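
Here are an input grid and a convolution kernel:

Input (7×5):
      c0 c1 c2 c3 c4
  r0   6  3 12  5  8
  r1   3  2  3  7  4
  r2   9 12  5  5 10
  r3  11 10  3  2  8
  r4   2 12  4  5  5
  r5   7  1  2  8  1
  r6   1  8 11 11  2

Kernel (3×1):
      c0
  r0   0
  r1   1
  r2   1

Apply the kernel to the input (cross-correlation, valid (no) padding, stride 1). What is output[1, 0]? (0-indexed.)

20

The receptive field on the input at this output position is [3 / 9 / 11]. Elementwise product with the kernel and sum: 9·1 + 11·1.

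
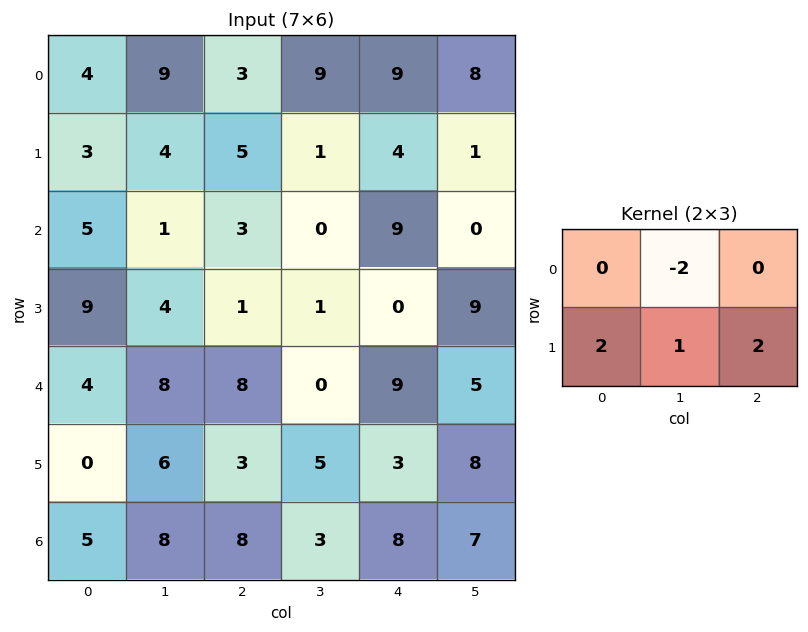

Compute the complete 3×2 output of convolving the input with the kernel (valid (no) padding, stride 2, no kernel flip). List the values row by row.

2 1
22 3
-4 17

Output[0,0]: The receptive field on the input at this output position is [4 9 3 / 3 4 5]. Elementwise product with the kernel and sum: 9·-2 + 3·2 + 4·1 + 5·2.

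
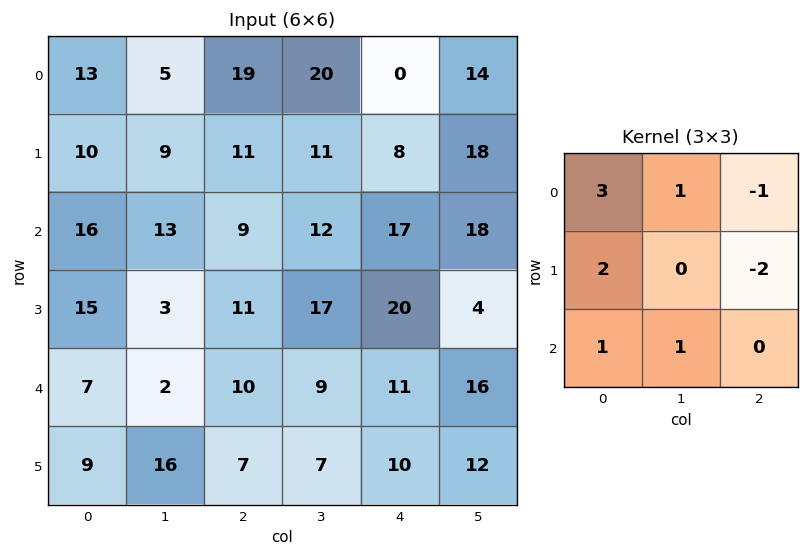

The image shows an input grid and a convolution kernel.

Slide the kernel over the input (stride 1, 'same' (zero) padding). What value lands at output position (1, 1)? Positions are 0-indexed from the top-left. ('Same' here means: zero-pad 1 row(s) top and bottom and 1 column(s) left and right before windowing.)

52

The receptive field on the zero-padded input at this output position is [13 5 19 / 10 9 11 / 16 13 9]. Elementwise product with the kernel and sum: 13·3 + 5·1 + 19·-1 + 10·2 + 11·-2 + 16·1 + 13·1.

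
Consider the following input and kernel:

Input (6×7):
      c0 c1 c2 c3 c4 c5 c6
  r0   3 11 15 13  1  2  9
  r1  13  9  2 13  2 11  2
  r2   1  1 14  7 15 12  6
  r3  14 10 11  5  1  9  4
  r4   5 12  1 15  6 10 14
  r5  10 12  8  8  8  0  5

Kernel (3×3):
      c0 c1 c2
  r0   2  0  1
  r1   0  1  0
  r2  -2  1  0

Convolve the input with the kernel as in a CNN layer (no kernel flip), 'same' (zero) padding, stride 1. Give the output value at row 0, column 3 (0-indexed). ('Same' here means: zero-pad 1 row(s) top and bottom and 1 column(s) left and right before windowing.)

22

The receptive field on the zero-padded input at this output position is [0 0 0 / 15 13 1 / 2 13 2]. Elementwise product with the kernel and sum: 0·2 + 0·1 + 13·1 + 2·-2 + 13·1.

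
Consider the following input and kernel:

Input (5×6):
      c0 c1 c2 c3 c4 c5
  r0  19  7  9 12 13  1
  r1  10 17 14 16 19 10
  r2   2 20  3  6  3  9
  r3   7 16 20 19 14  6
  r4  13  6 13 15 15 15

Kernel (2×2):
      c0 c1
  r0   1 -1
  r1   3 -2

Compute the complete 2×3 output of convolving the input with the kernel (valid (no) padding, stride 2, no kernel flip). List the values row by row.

8 7 49
-29 19 24

Output[0,0]: The receptive field on the input at this output position is [19 7 / 10 17]. Elementwise product with the kernel and sum: 19·1 + 7·-1 + 10·3 + 17·-2.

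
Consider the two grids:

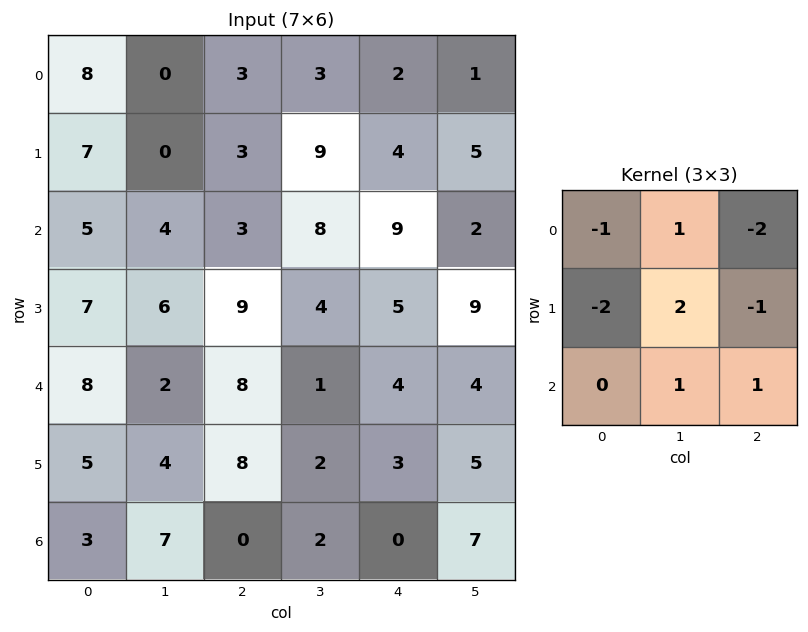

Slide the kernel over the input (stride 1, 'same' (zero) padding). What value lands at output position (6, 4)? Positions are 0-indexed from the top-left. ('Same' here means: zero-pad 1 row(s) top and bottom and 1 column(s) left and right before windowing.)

-20

The receptive field on the zero-padded input at this output position is [2 3 5 / 2 0 7 / 0 0 0]. Elementwise product with the kernel and sum: 2·-1 + 3·1 + 5·-2 + 2·-2 + 0·2 + 7·-1 + 0·1 + 0·1.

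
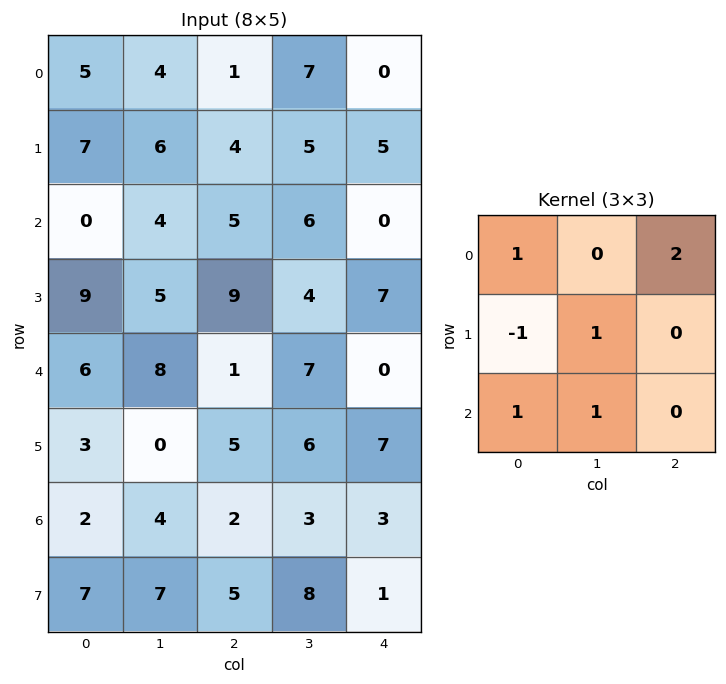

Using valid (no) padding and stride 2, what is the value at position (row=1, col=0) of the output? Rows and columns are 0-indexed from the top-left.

The receptive field on the input at this output position is [0 4 5 / 9 5 9 / 6 8 1]. Elementwise product with the kernel and sum: 0·1 + 5·2 + 9·-1 + 5·1 + 6·1 + 8·1.

20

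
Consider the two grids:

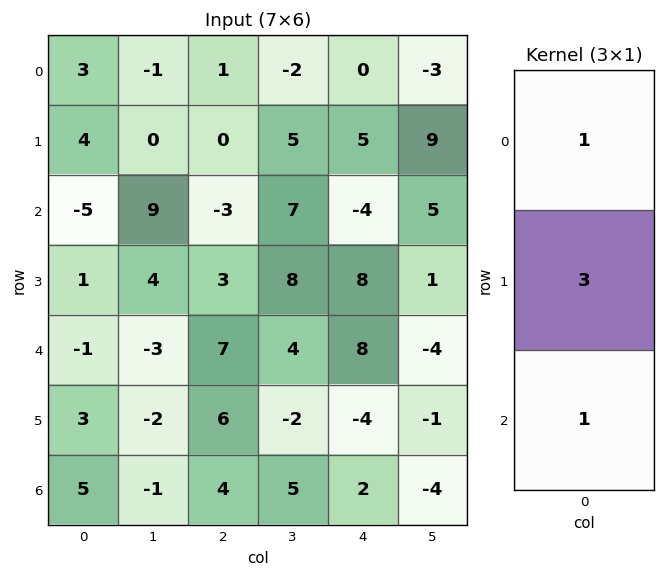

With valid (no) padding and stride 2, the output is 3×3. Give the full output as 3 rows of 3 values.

Output[0,0]: The receptive field on the input at this output position is [3 / 4 / -5]. Elementwise product with the kernel and sum: 3·1 + 4·3 + -5·1.
Output[0,1]: The receptive field on the input at this output position is [1 / 0 / -3]. Elementwise product with the kernel and sum: 1·1 + 0·3 + -3·1.

10 -2 11
-3 13 28
13 29 -2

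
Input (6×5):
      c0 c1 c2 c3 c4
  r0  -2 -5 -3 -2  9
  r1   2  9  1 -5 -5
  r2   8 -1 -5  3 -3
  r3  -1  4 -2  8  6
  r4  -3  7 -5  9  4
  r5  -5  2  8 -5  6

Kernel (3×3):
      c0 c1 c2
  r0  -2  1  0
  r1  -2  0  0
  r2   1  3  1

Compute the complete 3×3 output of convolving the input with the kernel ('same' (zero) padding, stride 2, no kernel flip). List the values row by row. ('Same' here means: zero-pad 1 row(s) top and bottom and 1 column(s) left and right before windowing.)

15 17 -16
3 -9 25
-14 -3 -15

Output[0,0]: The receptive field on the zero-padded input at this output position is [0 0 0 / 0 -2 -5 / 0 2 9]. Elementwise product with the kernel and sum: 0·-2 + 0·1 + 0·-2 + 0·1 + 2·3 + 9·1.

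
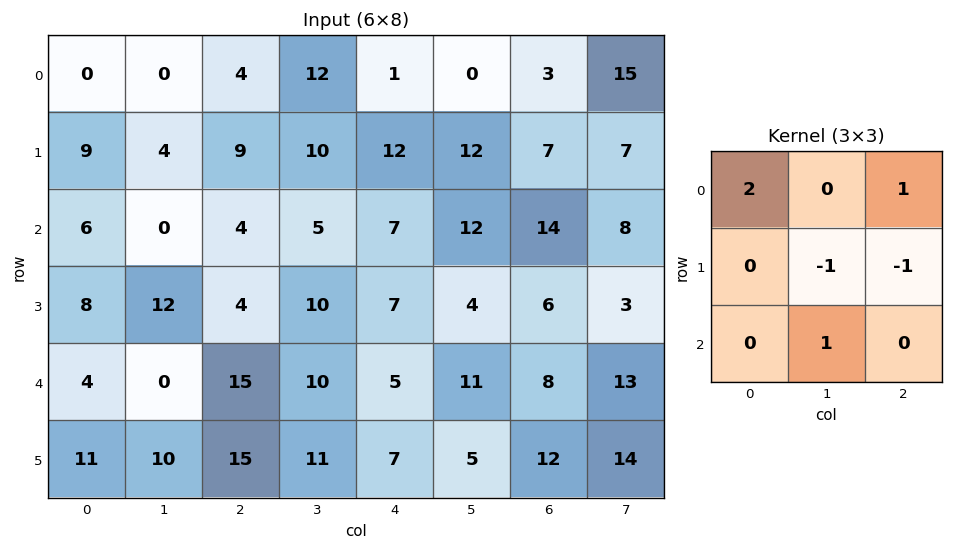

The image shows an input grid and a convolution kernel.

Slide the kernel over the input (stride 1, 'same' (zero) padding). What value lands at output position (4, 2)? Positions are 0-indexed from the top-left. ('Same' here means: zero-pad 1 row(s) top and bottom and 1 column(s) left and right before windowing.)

The receptive field on the zero-padded input at this output position is [12 4 10 / 0 15 10 / 10 15 11]. Elementwise product with the kernel and sum: 12·2 + 10·1 + 15·-1 + 10·-1 + 15·1.

24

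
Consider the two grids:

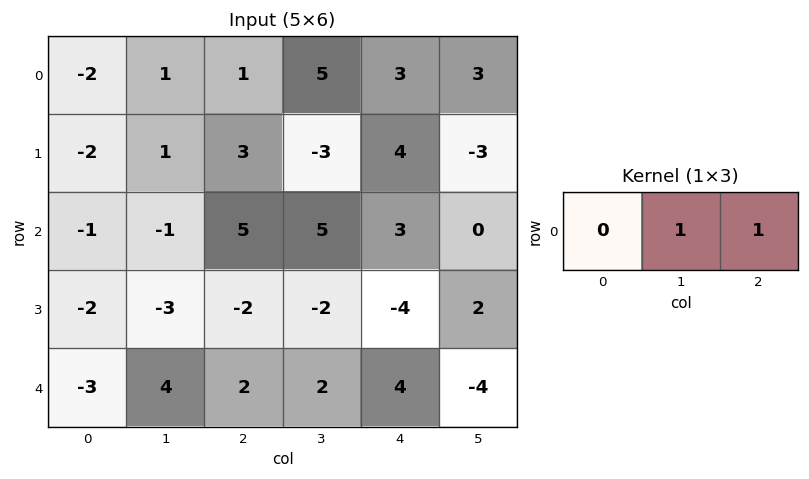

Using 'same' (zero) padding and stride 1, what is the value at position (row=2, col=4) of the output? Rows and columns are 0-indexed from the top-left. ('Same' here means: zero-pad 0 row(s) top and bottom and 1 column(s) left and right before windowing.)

3

The receptive field on the zero-padded input at this output position is [5 3 0]. Elementwise product with the kernel and sum: 3·1 + 0·1.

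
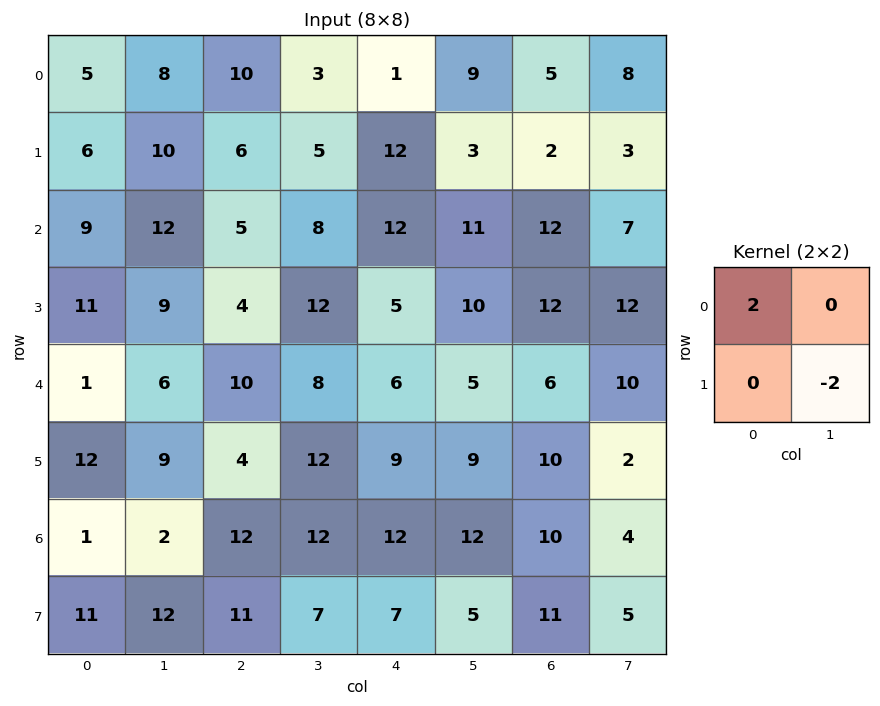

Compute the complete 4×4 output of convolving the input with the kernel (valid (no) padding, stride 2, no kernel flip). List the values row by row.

Output[0,0]: The receptive field on the input at this output position is [5 8 / 6 10]. Elementwise product with the kernel and sum: 5·2 + 10·-2.

-10 10 -4 4
0 -14 4 0
-16 -4 -6 8
-22 10 14 10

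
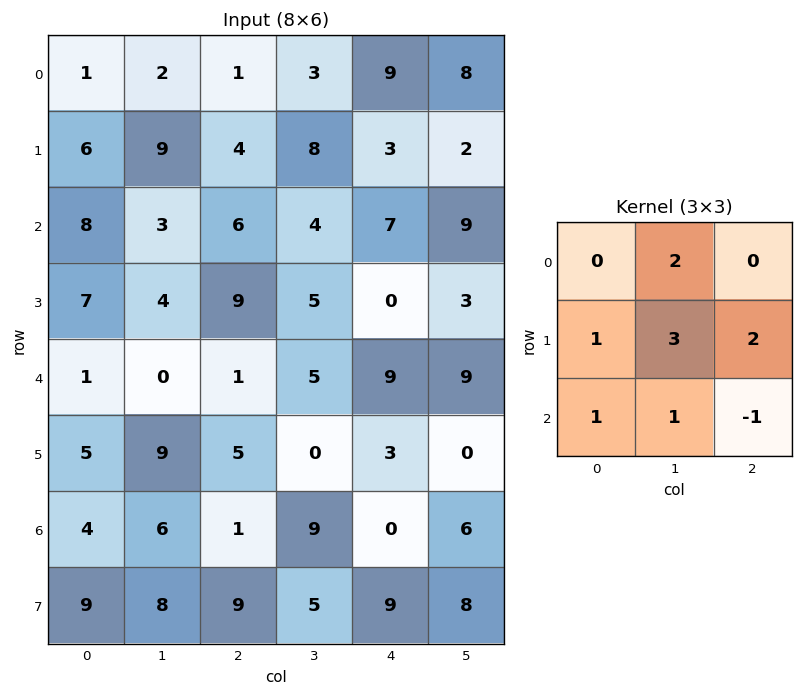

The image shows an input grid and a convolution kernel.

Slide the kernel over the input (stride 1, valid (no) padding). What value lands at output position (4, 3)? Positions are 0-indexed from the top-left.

The receptive field on the input at this output position is [5 9 9 / 0 3 0 / 9 0 6]. Elementwise product with the kernel and sum: 9·2 + 0·1 + 3·3 + 0·2 + 9·1 + 0·1 + 6·-1.

30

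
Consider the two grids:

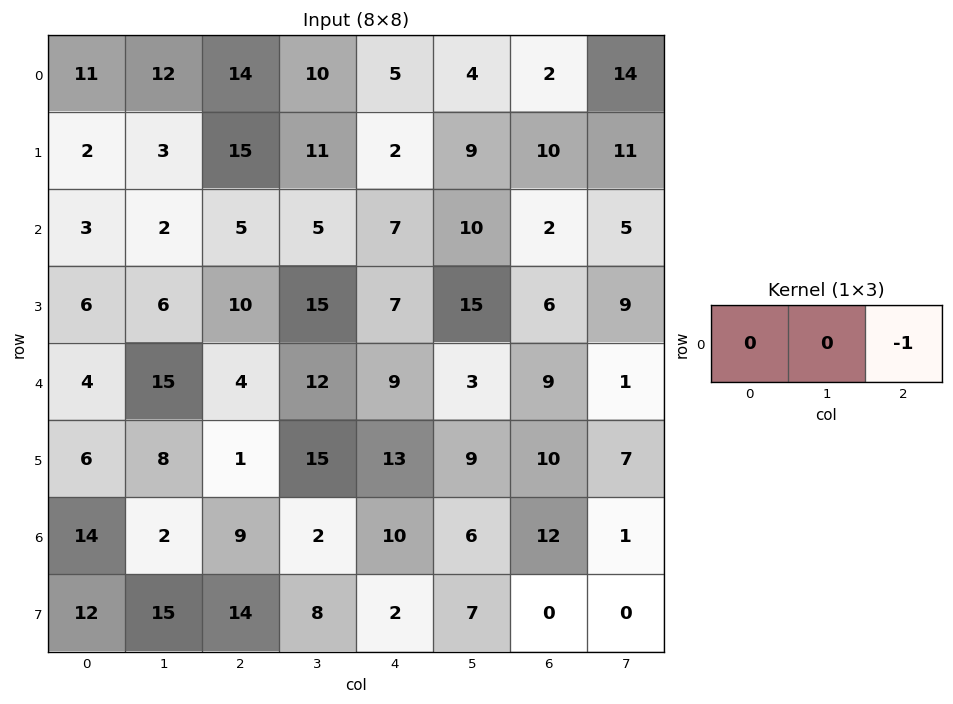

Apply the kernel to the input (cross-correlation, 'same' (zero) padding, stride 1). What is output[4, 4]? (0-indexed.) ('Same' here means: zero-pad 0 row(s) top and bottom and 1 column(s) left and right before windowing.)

-3

The receptive field on the zero-padded input at this output position is [12 9 3]. Elementwise product with the kernel and sum: 3·-1.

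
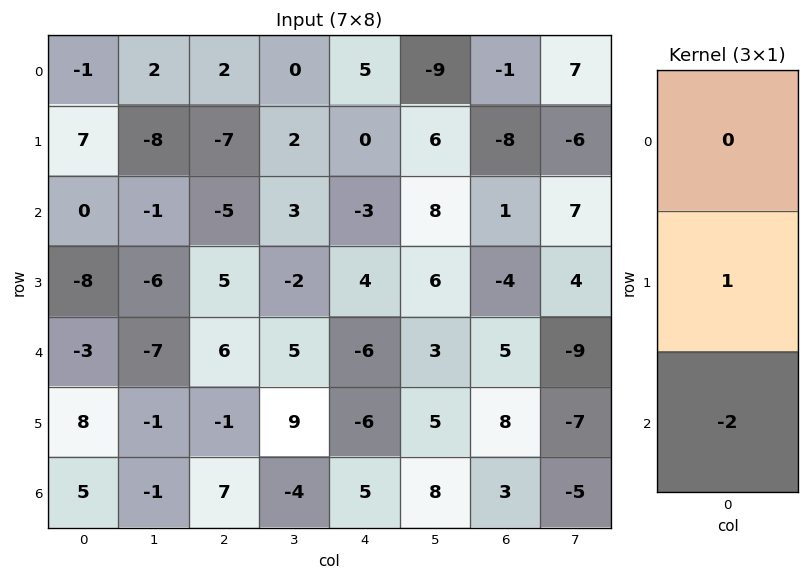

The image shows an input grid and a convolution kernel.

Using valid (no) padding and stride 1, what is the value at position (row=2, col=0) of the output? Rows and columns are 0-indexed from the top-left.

-2

The receptive field on the input at this output position is [0 / -8 / -3]. Elementwise product with the kernel and sum: -8·1 + -3·-2.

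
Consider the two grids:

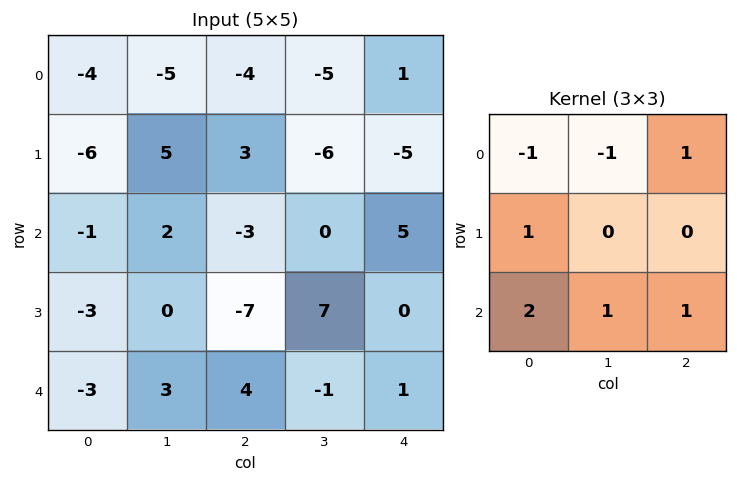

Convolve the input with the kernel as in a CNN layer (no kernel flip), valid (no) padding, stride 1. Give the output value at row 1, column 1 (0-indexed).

-12

The receptive field on the input at this output position is [5 3 -6 / 2 -3 0 / 0 -7 7]. Elementwise product with the kernel and sum: 5·-1 + 3·-1 + -6·1 + 2·1 + 0·2 + -7·1 + 7·1.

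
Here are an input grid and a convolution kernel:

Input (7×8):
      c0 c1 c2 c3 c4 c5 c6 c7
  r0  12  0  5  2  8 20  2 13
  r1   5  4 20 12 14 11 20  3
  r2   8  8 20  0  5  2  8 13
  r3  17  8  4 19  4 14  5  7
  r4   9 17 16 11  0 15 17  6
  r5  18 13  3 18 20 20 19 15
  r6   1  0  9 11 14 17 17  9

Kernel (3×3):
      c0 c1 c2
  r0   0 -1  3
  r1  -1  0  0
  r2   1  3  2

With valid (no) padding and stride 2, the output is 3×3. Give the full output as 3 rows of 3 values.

Output[0,0]: The receptive field on the input at this output position is [12 0 5 / 5 4 20 / 8 8 20]. Elementwise product with the kernel and sum: 0·-1 + 5·3 + 5·-1 + 8·1 + 8·3 + 20·2.

82 32 -1
127 60 97
32 56 115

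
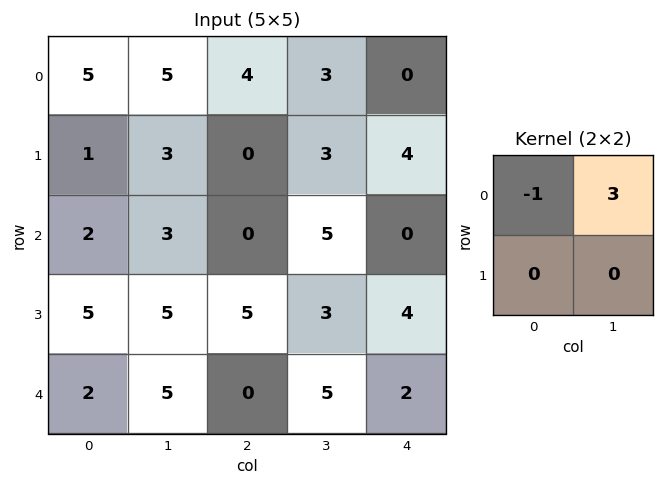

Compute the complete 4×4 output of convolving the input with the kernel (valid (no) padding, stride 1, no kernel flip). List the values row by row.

10 7 5 -3
8 -3 9 9
7 -3 15 -5
10 10 4 9

Output[0,0]: The receptive field on the input at this output position is [5 5 / 1 3]. Elementwise product with the kernel and sum: 5·-1 + 5·3.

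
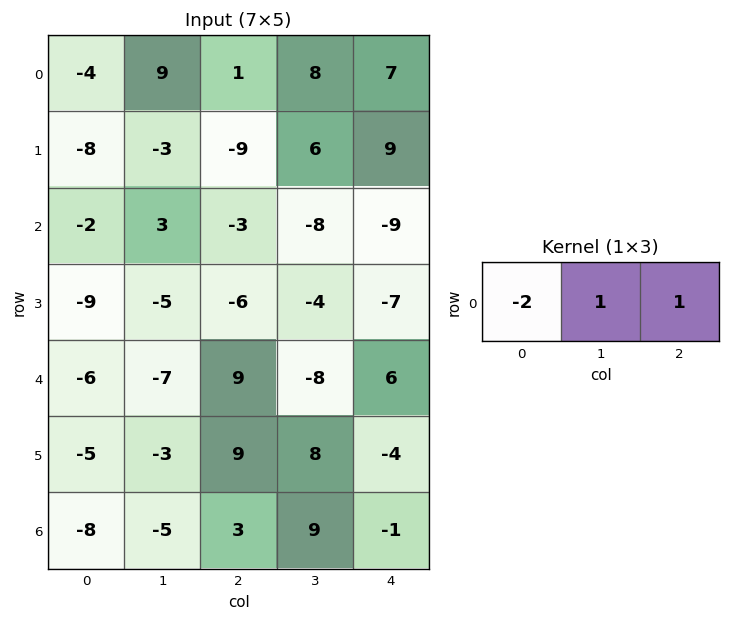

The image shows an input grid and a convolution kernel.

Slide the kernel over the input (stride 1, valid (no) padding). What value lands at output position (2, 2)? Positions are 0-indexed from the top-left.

The receptive field on the input at this output position is [-3 -8 -9]. Elementwise product with the kernel and sum: -3·-2 + -8·1 + -9·1.

-11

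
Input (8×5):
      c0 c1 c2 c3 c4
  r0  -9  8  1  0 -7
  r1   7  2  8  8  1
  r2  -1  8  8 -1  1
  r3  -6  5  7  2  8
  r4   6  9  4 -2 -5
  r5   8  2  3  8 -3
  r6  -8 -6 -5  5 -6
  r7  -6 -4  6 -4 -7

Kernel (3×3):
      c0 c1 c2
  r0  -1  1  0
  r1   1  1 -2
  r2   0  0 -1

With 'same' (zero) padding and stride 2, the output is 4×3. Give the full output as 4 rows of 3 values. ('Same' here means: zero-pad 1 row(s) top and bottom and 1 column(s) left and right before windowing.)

Output[0,0]: The receptive field on the zero-padded input at this output position is [0 0 0 / 0 -9 8 / 0 7 2]. Elementwise product with the kernel and sum: 0·-1 + 0·1 + 0·1 + -9·1 + 8·-2 + 2·-1.
Output[0,1]: The receptive field on the zero-padded input at this output position is [0 0 0 / 8 1 0 / 2 8 8]. Elementwise product with the kernel and sum: 0·-1 + 0·1 + 8·1 + 1·1 + 0·-2 + 8·-1.

-27 1 -7
-15 22 -7
-20 11 -1
16 -16 -12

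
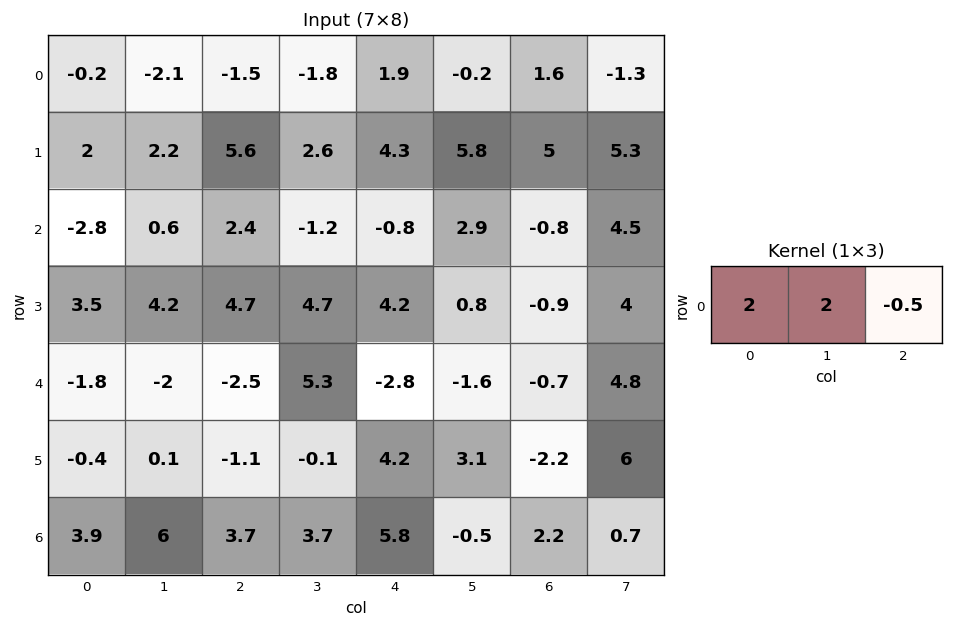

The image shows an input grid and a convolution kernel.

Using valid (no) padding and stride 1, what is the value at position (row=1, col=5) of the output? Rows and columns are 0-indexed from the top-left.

The receptive field on the input at this output position is [5.8 5 5.3]. Elementwise product with the kernel and sum: 5.8·2 + 5·2 + 5.3·-0.5.

18.95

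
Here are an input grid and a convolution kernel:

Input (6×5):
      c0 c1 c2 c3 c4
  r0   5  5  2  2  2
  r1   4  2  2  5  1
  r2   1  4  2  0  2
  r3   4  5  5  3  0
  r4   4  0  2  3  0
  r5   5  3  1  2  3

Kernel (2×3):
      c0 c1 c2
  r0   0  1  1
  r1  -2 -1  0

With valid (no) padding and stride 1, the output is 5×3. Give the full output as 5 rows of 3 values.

-3 -2 -5
-2 -3 2
-7 -13 -11
2 6 -4
-11 -2 -1

Output[0,0]: The receptive field on the input at this output position is [5 5 2 / 4 2 2]. Elementwise product with the kernel and sum: 5·1 + 2·1 + 4·-2 + 2·-1.
Output[0,1]: The receptive field on the input at this output position is [5 2 2 / 2 2 5]. Elementwise product with the kernel and sum: 2·1 + 2·1 + 2·-2 + 2·-1.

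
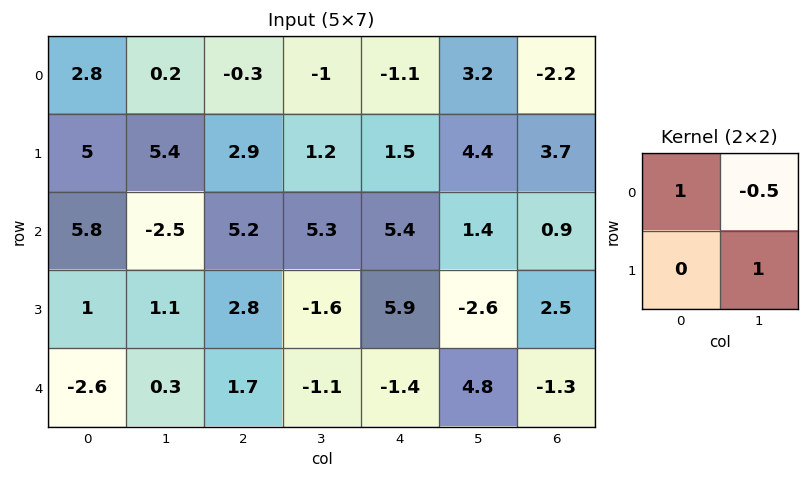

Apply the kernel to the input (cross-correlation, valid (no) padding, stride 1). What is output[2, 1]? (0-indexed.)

The receptive field on the input at this output position is [-2.5 5.2 / 1.1 2.8]. Elementwise product with the kernel and sum: -2.5·1 + 5.2·-0.5 + 2.8·1.

-2.3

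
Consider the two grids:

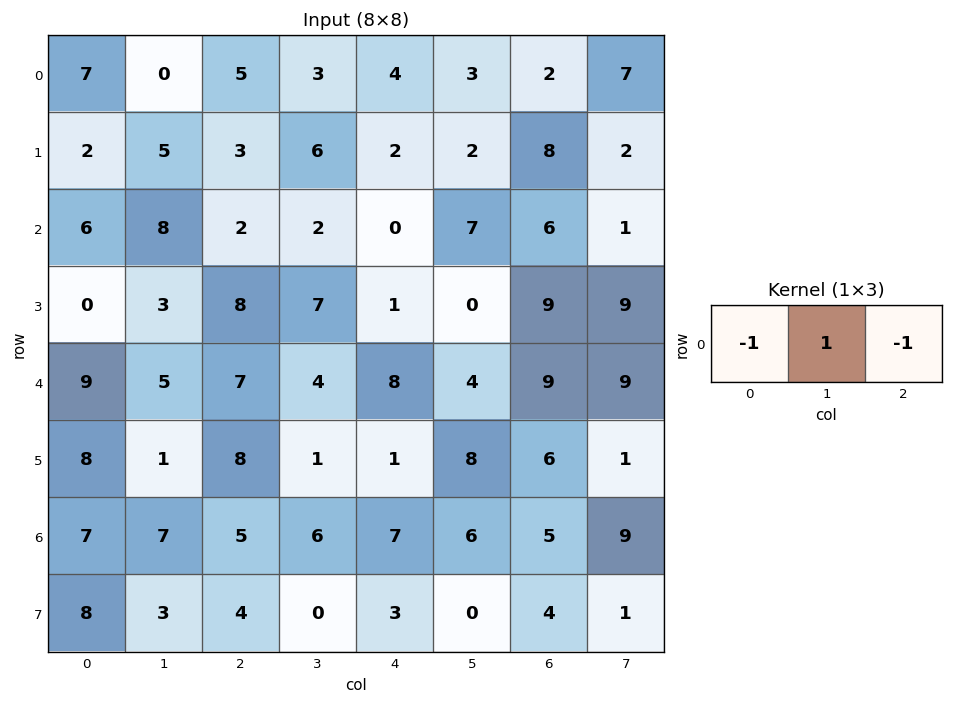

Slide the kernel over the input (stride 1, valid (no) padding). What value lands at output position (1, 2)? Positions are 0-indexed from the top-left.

The receptive field on the input at this output position is [3 6 2]. Elementwise product with the kernel and sum: 3·-1 + 6·1 + 2·-1.

1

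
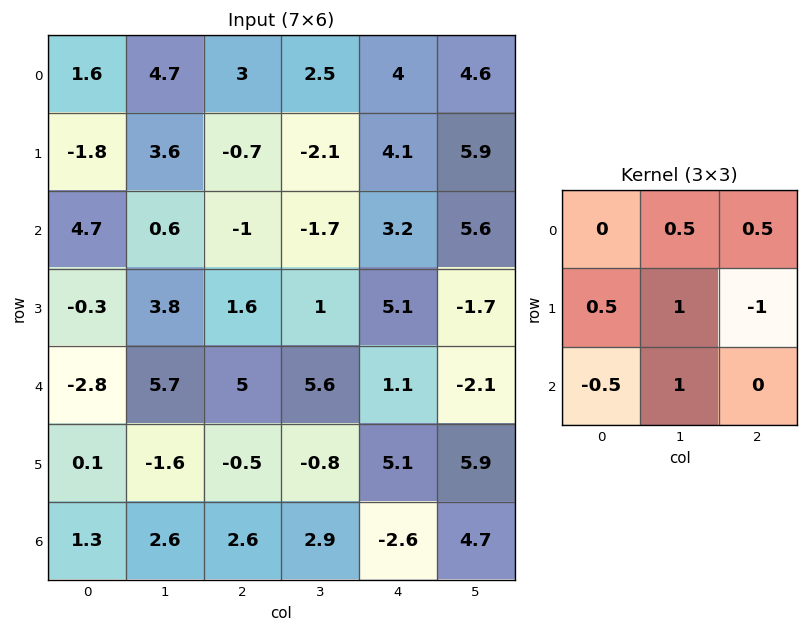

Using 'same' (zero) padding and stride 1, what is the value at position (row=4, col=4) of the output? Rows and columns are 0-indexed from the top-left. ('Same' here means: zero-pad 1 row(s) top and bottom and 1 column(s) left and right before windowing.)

13.2

The receptive field on the zero-padded input at this output position is [1 5.1 -1.7 / 5.6 1.1 -2.1 / -0.8 5.1 5.9]. Elementwise product with the kernel and sum: 5.1·0.5 + -1.7·0.5 + 5.6·0.5 + 1.1·1 + -2.1·-1 + -0.8·-0.5 + 5.1·1.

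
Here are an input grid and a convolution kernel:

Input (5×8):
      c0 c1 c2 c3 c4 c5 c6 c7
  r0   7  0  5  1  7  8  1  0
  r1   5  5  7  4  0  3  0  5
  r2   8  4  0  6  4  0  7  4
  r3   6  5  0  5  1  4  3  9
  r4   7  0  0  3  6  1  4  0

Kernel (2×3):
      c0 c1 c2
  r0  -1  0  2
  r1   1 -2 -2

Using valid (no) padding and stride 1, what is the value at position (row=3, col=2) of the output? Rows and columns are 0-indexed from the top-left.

-16

The receptive field on the input at this output position is [0 5 1 / 0 3 6]. Elementwise product with the kernel and sum: 0·-1 + 1·2 + 0·1 + 3·-2 + 6·-2.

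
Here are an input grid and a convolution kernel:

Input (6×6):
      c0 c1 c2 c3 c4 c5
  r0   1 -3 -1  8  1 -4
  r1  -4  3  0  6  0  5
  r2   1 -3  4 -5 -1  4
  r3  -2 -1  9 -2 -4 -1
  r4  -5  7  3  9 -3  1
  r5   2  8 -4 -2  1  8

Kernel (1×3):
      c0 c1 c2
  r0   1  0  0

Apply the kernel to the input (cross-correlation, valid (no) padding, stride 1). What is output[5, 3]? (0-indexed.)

-2

The receptive field on the input at this output position is [-2 1 8]. Elementwise product with the kernel and sum: -2·1.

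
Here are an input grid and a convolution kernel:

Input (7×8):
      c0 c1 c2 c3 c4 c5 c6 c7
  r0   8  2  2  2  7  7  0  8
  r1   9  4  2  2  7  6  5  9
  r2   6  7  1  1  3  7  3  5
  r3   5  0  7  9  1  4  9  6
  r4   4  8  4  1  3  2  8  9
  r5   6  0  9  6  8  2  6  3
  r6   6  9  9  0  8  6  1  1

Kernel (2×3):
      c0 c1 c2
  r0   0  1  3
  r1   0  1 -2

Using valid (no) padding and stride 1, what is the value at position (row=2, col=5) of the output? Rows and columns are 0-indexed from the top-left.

15

The receptive field on the input at this output position is [7 3 5 / 4 9 6]. Elementwise product with the kernel and sum: 3·1 + 5·3 + 9·1 + 6·-2.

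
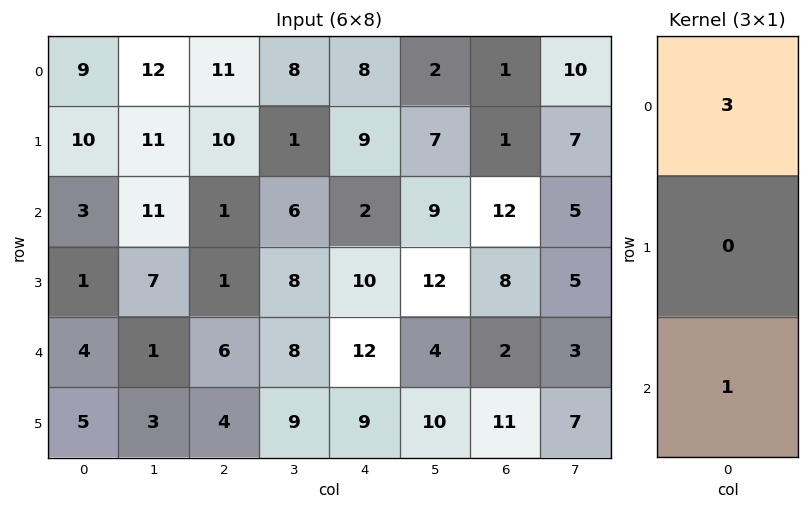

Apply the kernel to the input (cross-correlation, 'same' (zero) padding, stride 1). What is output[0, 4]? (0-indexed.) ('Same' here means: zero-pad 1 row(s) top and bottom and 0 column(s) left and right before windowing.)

9

The receptive field on the zero-padded input at this output position is [0 / 8 / 9]. Elementwise product with the kernel and sum: 0·3 + 9·1.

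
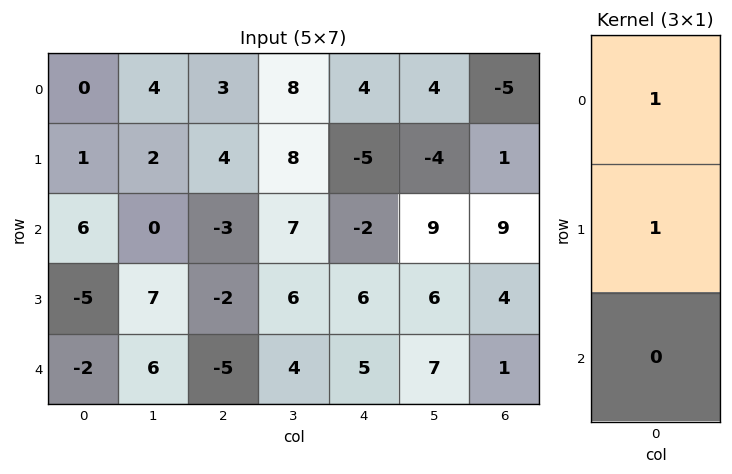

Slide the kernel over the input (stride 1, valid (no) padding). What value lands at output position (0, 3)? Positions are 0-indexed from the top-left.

16

The receptive field on the input at this output position is [8 / 8 / 7]. Elementwise product with the kernel and sum: 8·1 + 8·1.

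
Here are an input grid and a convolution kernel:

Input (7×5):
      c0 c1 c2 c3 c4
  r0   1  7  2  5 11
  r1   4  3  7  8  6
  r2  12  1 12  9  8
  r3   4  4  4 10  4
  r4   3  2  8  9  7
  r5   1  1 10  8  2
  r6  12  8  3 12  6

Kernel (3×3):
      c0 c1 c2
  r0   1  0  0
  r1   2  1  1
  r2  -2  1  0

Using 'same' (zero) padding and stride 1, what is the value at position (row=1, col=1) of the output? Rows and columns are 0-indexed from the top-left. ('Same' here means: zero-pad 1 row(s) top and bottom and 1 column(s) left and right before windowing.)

The receptive field on the zero-padded input at this output position is [1 7 2 / 4 3 7 / 12 1 12]. Elementwise product with the kernel and sum: 1·1 + 4·2 + 3·1 + 7·1 + 12·-2 + 1·1.

-4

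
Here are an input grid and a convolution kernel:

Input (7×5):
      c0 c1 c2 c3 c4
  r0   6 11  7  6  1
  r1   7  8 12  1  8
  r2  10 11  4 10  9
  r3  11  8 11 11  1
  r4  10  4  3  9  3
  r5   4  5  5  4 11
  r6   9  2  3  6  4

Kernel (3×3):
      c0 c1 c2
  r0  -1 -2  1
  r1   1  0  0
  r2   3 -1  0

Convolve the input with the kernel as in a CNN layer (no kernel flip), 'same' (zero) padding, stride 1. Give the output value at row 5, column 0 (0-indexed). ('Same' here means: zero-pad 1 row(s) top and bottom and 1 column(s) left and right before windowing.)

-25

The receptive field on the zero-padded input at this output position is [0 10 4 / 0 4 5 / 0 9 2]. Elementwise product with the kernel and sum: 0·-1 + 10·-2 + 4·1 + 0·1 + 0·3 + 9·-1.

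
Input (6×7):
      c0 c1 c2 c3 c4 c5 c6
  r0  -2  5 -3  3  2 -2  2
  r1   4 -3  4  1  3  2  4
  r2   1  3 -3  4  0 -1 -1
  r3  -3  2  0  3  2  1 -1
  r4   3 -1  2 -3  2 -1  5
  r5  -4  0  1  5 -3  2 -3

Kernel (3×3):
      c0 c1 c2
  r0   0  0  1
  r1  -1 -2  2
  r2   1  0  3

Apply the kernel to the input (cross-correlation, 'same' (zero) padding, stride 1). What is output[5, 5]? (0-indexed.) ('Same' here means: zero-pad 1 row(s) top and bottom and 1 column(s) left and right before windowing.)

-2

The receptive field on the zero-padded input at this output position is [2 -1 5 / -3 2 -3 / 0 0 0]. Elementwise product with the kernel and sum: 5·1 + -3·-1 + 2·-2 + -3·2 + 0·1 + 0·3.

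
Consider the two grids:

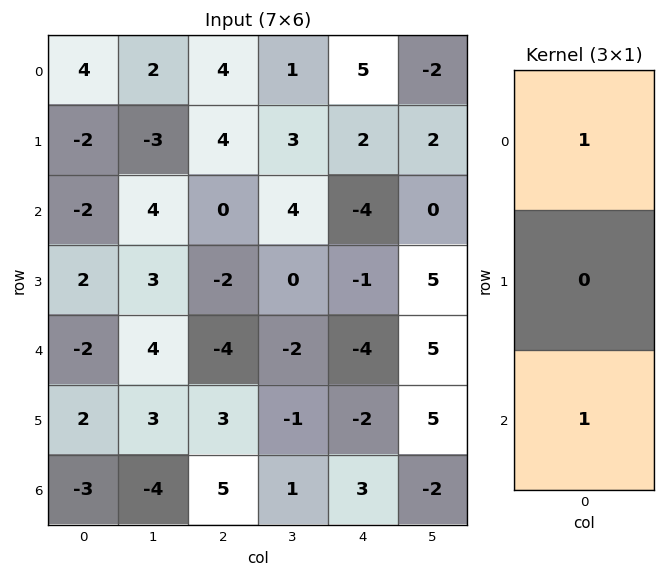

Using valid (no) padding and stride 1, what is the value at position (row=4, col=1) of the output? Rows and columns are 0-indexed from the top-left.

0

The receptive field on the input at this output position is [4 / 3 / -4]. Elementwise product with the kernel and sum: 4·1 + -4·1.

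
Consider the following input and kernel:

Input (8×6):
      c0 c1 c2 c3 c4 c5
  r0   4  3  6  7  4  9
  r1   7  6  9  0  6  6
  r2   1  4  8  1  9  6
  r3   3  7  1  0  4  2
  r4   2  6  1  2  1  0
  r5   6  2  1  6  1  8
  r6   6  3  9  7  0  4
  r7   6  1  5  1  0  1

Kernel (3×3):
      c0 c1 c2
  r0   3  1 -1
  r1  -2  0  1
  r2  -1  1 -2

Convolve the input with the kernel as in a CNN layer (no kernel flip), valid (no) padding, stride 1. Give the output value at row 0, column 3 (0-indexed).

The receptive field on the input at this output position is [7 4 9 / 0 6 6 / 1 9 6]. Elementwise product with the kernel and sum: 7·3 + 4·1 + 9·-1 + 0·-2 + 6·1 + 1·-1 + 9·1 + 6·-2.

18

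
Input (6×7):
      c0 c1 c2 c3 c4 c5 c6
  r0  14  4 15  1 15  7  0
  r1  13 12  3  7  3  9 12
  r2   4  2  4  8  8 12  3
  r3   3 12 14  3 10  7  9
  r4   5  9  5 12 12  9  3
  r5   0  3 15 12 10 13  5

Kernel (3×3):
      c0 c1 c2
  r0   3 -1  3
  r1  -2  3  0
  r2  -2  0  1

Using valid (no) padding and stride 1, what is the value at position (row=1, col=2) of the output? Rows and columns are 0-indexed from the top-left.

The receptive field on the input at this output position is [3 7 3 / 4 8 8 / 14 3 10]. Elementwise product with the kernel and sum: 3·3 + 7·-1 + 3·3 + 4·-2 + 8·3 + 14·-2 + 10·1.

9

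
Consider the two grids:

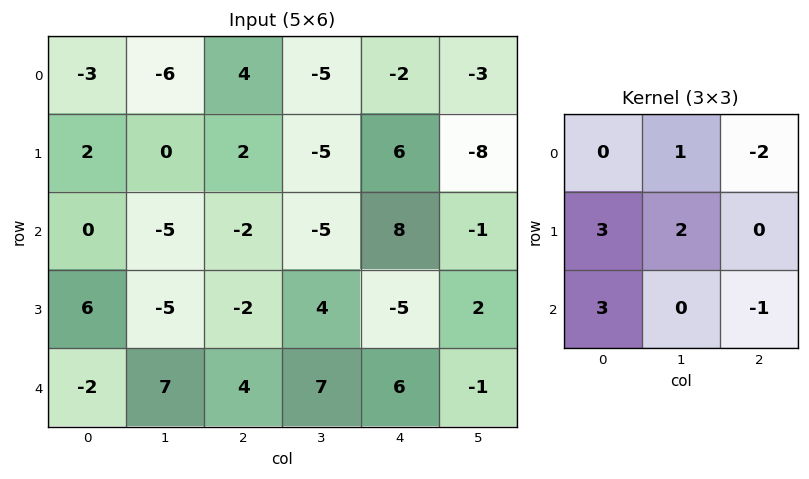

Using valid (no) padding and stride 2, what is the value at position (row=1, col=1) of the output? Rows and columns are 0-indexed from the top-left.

The receptive field on the input at this output position is [-2 -5 8 / -2 4 -5 / 4 7 6]. Elementwise product with the kernel and sum: -5·1 + 8·-2 + -2·3 + 4·2 + 4·3 + 6·-1.

-13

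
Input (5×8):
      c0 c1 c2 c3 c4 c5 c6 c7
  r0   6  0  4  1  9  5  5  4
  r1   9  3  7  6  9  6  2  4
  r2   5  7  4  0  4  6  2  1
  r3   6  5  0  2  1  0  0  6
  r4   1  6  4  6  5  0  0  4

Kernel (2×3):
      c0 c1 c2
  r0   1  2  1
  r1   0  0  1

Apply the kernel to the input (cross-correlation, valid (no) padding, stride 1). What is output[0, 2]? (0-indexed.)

24

The receptive field on the input at this output position is [4 1 9 / 7 6 9]. Elementwise product with the kernel and sum: 4·1 + 1·2 + 9·1 + 9·1.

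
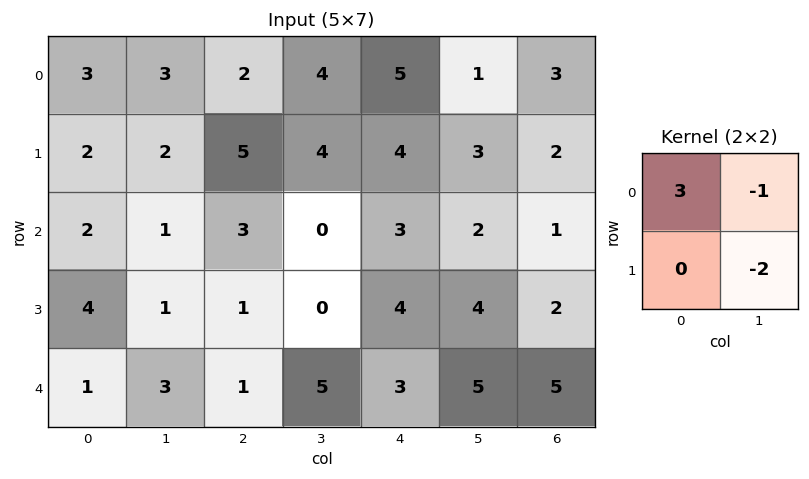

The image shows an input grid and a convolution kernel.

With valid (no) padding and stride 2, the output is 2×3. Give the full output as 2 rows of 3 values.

2 -6 8
3 9 -1

Output[0,0]: The receptive field on the input at this output position is [3 3 / 2 2]. Elementwise product with the kernel and sum: 3·3 + 3·-1 + 2·-2.
Output[0,1]: The receptive field on the input at this output position is [2 4 / 5 4]. Elementwise product with the kernel and sum: 2·3 + 4·-1 + 4·-2.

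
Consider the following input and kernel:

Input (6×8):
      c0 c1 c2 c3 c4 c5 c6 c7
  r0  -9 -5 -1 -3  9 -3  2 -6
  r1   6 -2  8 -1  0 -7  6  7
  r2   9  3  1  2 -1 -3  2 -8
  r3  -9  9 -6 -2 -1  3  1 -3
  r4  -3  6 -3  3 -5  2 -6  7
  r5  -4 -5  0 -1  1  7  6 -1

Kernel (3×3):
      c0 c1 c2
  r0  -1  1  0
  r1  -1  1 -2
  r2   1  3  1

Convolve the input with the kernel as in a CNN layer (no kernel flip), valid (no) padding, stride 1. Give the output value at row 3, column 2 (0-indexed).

18

The receptive field on the input at this output position is [-6 -2 -1 / -3 3 -5 / 0 -1 1]. Elementwise product with the kernel and sum: -6·-1 + -2·1 + -3·-1 + 3·1 + -5·-2 + 0·1 + -1·3 + 1·1.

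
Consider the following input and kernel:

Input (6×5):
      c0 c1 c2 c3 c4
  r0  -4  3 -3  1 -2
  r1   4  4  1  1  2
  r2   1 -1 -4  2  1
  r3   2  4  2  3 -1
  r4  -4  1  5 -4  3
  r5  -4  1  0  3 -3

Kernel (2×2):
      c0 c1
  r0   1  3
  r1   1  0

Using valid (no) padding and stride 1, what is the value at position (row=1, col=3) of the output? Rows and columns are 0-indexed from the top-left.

9

The receptive field on the input at this output position is [1 2 / 2 1]. Elementwise product with the kernel and sum: 1·1 + 2·3 + 2·1.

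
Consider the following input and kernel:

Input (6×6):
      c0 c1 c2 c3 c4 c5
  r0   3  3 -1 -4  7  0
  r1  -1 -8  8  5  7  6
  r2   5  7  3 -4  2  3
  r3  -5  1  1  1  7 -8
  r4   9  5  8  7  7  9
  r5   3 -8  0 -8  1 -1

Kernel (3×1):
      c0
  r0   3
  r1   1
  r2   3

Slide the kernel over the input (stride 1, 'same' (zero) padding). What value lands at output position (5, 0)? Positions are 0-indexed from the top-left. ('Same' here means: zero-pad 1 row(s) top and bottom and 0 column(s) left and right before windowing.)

The receptive field on the zero-padded input at this output position is [9 / 3 / 0]. Elementwise product with the kernel and sum: 9·3 + 3·1 + 0·3.

30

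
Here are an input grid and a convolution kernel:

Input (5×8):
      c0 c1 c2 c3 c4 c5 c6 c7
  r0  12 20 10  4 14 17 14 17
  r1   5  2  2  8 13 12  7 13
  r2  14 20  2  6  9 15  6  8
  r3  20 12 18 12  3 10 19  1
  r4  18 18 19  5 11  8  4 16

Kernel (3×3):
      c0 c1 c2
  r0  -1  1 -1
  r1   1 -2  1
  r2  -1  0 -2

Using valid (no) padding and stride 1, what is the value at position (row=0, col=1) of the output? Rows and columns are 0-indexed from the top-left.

-40

The receptive field on the input at this output position is [20 10 4 / 2 2 8 / 20 2 6]. Elementwise product with the kernel and sum: 20·-1 + 10·1 + 4·-1 + 2·1 + 2·-2 + 8·1 + 20·-1 + 6·-2.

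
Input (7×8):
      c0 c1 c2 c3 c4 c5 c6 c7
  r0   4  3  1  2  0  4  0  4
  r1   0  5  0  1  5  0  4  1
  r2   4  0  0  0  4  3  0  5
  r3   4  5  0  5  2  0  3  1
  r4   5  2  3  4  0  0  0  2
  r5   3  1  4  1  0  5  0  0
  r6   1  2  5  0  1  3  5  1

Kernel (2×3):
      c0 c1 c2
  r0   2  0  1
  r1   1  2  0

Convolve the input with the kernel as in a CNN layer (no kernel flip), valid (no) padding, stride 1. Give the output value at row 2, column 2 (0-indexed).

14

The receptive field on the input at this output position is [0 0 4 / 0 5 2]. Elementwise product with the kernel and sum: 0·2 + 4·1 + 0·1 + 5·2.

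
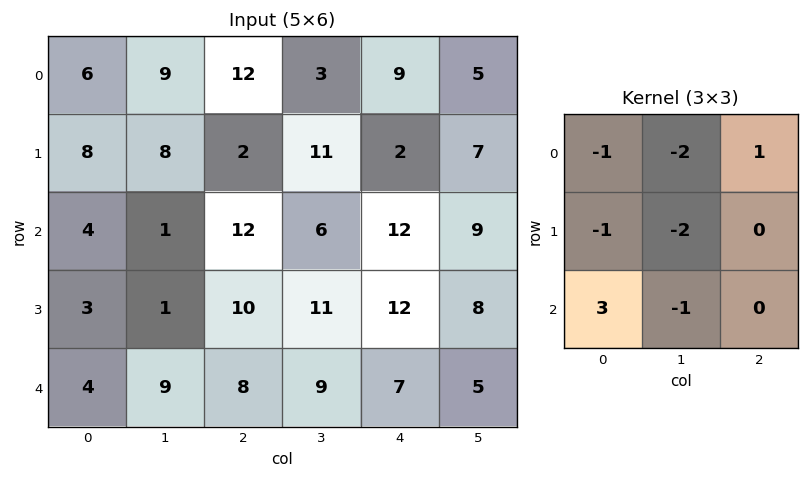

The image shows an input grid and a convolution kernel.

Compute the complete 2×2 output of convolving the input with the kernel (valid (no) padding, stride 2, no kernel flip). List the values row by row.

Output[0,0]: The receptive field on the input at this output position is [6 9 12 / 8 8 2 / 4 1 12]. Elementwise product with the kernel and sum: 6·-1 + 9·-2 + 12·1 + 8·-1 + 8·-2 + 4·3 + 1·-1.

-25 -3
4 -29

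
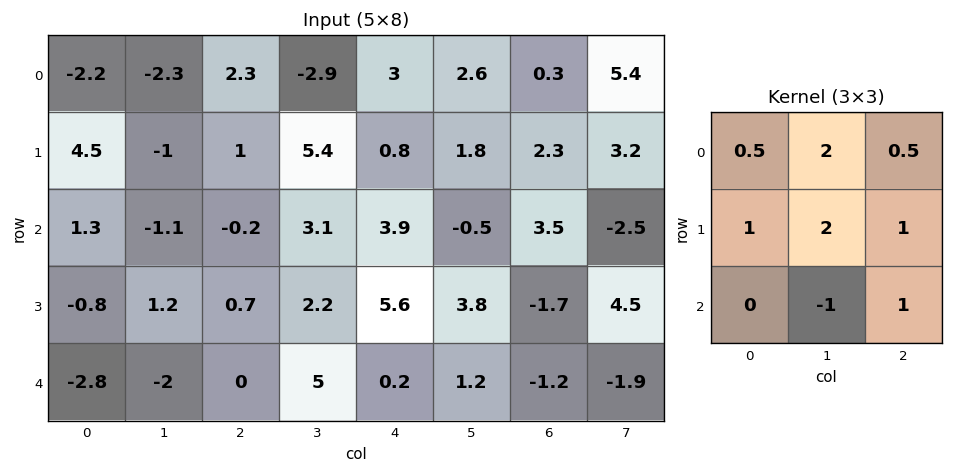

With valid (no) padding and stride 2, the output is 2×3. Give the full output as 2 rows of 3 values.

Output[0,0]: The receptive field on the input at this output position is [-2.2 -2.3 2.3 / 4.5 -1 1 / 1.3 -1.1 -0.2]. Elementwise product with the kernel and sum: -2.2·0.5 + -2.3·2 + 2.3·0.5 + 4.5·1 + -1·2 + 1·1 + -1.1·-1 + -0.2·1.
Output[0,1]: The receptive field on the input at this output position is [2.3 -2.9 3 / 1 5.4 0.8 / -0.2 3.1 3.9]. Elementwise product with the kernel and sum: 2.3·0.5 + -2.9·2 + 3·0.5 + 1·1 + 5.4·2 + 0.8·1 + 3.1·-1 + 3.9·1.

-0.15 10.25 17.55
2.65 13.95 11.8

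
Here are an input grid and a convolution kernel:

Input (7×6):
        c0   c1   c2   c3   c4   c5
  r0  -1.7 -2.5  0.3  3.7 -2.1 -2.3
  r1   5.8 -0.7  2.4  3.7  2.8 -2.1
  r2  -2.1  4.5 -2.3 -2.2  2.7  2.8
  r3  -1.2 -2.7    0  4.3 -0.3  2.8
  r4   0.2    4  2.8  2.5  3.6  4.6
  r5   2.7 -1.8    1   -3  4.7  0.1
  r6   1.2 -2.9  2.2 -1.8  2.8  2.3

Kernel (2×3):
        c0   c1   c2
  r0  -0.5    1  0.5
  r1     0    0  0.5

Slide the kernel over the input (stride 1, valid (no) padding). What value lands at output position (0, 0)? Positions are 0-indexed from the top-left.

The receptive field on the input at this output position is [-1.7 -2.5 0.3 / 5.8 -0.7 2.4]. Elementwise product with the kernel and sum: -1.7·-0.5 + -2.5·1 + 0.3·0.5 + 2.4·0.5.

-0.3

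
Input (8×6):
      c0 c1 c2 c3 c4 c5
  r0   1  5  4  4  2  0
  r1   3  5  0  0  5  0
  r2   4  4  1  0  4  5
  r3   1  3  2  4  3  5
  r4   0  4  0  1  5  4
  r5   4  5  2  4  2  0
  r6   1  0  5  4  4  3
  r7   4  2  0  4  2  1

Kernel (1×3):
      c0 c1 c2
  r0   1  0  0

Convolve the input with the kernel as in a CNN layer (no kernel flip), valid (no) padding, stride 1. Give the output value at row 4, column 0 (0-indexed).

The receptive field on the input at this output position is [0 4 0]. Elementwise product with the kernel and sum: 0·1.

0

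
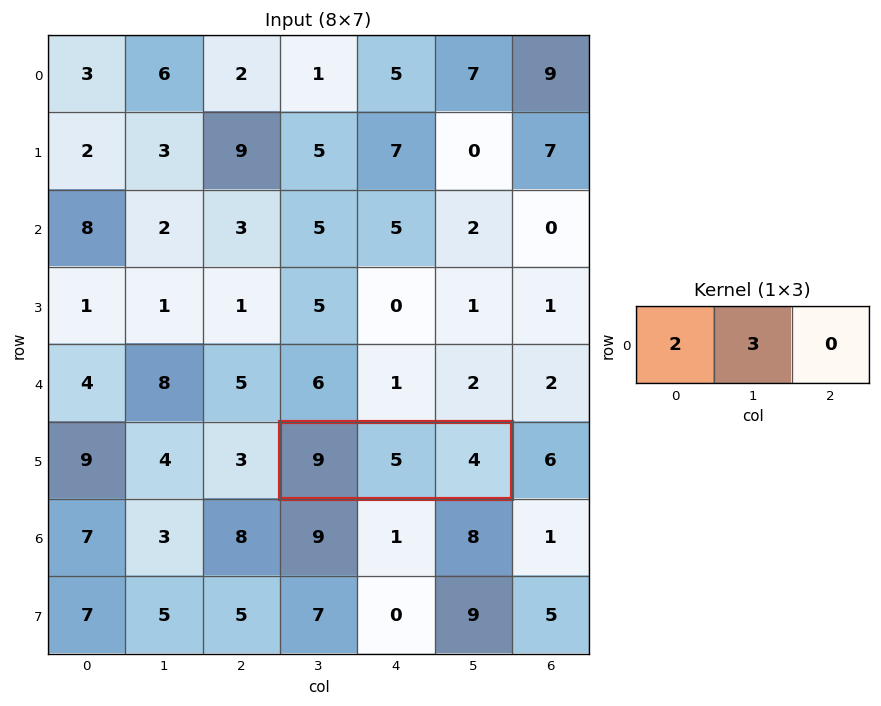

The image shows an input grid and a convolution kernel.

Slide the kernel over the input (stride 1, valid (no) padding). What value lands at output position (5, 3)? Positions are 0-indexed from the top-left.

The receptive field on the input at this output position is [9 5 4]. Elementwise product with the kernel and sum: 9·2 + 5·3.

33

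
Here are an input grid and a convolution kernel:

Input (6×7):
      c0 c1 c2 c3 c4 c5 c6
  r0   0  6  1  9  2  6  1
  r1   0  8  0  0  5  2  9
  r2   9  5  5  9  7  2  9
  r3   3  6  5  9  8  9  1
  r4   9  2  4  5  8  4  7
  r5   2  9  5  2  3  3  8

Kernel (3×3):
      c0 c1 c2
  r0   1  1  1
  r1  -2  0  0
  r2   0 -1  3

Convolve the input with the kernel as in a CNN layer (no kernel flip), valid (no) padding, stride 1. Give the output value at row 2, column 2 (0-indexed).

30

The receptive field on the input at this output position is [5 9 7 / 5 9 8 / 4 5 8]. Elementwise product with the kernel and sum: 5·1 + 9·1 + 7·1 + 5·-2 + 5·-1 + 8·3.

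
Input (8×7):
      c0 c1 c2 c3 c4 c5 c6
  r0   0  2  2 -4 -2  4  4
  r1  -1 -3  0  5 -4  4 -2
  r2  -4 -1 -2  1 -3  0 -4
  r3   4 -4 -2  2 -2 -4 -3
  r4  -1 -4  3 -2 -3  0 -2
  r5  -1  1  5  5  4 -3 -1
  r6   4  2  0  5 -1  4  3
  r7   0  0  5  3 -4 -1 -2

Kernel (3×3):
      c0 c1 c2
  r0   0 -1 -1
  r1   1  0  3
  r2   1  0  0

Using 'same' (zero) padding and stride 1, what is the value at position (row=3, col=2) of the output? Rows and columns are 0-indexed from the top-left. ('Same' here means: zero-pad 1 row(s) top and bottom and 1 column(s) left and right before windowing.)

-1

The receptive field on the zero-padded input at this output position is [-1 -2 1 / -4 -2 2 / -4 3 -2]. Elementwise product with the kernel and sum: -2·-1 + 1·-1 + -4·1 + 2·3 + -4·1.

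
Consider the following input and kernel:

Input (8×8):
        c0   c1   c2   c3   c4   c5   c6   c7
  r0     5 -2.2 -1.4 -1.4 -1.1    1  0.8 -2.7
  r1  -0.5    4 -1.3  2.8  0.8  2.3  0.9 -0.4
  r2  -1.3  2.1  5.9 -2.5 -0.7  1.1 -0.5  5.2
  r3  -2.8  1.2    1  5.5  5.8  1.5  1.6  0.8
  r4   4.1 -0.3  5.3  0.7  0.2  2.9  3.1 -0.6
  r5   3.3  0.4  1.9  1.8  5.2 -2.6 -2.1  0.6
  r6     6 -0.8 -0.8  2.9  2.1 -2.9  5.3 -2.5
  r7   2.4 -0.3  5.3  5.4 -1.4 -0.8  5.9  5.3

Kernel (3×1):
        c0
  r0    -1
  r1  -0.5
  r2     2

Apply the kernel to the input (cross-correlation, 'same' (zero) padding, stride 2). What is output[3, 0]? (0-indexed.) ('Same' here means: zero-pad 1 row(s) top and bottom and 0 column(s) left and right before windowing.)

The receptive field on the zero-padded input at this output position is [3.3 / 6 / 2.4]. Elementwise product with the kernel and sum: 3.3·-1 + 6·-0.5 + 2.4·2.

-1.5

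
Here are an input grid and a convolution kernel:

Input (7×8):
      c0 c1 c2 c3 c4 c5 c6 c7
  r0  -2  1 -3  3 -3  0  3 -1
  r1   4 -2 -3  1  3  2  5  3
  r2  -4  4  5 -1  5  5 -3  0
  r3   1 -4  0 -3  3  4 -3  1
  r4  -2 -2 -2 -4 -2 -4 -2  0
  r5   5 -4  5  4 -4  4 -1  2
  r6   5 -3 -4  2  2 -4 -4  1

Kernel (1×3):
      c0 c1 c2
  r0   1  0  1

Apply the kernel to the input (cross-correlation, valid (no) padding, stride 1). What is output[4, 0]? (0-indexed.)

-4

The receptive field on the input at this output position is [-2 -2 -2]. Elementwise product with the kernel and sum: -2·1 + -2·1.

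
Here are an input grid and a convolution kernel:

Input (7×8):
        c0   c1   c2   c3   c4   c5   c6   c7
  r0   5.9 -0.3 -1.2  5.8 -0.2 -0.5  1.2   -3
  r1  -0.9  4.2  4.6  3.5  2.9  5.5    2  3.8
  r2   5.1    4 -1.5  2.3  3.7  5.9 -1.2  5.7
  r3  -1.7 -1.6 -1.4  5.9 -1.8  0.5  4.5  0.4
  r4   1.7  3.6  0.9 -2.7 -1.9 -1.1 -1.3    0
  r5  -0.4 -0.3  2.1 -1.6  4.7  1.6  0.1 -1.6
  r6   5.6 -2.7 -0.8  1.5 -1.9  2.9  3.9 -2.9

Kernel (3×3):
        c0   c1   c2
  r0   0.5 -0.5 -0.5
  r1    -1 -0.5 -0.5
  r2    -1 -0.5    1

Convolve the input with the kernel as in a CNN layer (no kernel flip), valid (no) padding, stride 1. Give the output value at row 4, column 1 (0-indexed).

7.35

The receptive field on the input at this output position is [3.6 0.9 -2.7 / -0.3 2.1 -1.6 / -2.7 -0.8 1.5]. Elementwise product with the kernel and sum: 3.6·0.5 + 0.9·-0.5 + -2.7·-0.5 + -0.3·-1 + 2.1·-0.5 + -1.6·-0.5 + -2.7·-1 + -0.8·-0.5 + 1.5·1.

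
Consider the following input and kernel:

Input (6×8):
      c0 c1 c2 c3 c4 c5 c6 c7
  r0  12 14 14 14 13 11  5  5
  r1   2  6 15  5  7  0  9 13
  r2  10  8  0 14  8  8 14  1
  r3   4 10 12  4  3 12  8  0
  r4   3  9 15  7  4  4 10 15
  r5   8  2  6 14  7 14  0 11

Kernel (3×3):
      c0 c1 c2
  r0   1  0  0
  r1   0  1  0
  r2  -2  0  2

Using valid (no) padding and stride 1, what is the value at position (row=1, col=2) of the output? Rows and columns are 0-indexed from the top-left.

The receptive field on the input at this output position is [15 5 7 / 0 14 8 / 12 4 3]. Elementwise product with the kernel and sum: 15·1 + 14·1 + 12·-2 + 3·2.

11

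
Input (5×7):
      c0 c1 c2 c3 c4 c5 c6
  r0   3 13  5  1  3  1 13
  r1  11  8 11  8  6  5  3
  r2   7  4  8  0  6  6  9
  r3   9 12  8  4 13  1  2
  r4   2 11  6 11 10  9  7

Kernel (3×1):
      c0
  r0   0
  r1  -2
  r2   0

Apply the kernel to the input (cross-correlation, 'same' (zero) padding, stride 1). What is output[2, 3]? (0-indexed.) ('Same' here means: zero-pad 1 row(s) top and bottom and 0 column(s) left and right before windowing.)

The receptive field on the zero-padded input at this output position is [8 / 0 / 4]. Elementwise product with the kernel and sum: 0·-2.

0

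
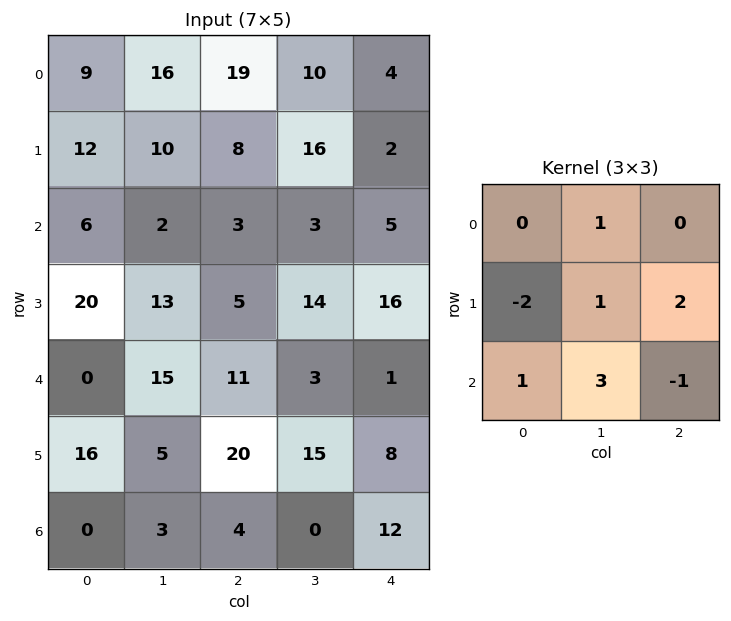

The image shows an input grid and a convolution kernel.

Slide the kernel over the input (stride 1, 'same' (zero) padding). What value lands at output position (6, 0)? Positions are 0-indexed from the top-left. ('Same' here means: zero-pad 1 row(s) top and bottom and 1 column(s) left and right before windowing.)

The receptive field on the zero-padded input at this output position is [0 16 5 / 0 0 3 / 0 0 0]. Elementwise product with the kernel and sum: 16·1 + 0·-2 + 0·1 + 3·2 + 0·1 + 0·3 + 0·-1.

22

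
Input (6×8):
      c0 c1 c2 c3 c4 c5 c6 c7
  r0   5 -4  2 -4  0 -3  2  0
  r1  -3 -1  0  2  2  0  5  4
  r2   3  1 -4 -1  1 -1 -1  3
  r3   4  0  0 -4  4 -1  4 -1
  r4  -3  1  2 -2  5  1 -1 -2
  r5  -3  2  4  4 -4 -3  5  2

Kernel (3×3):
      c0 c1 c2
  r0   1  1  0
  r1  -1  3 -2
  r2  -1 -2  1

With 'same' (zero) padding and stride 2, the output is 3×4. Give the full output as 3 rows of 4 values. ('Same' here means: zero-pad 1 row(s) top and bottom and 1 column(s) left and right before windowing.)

28 21 4 3
-4 -16 5 -11
1 3 16 -2

Output[0,0]: The receptive field on the zero-padded input at this output position is [0 0 0 / 0 5 -4 / 0 -3 -1]. Elementwise product with the kernel and sum: 0·1 + 0·1 + 0·-1 + 5·3 + -4·-2 + 0·-1 + -3·-2 + -1·1.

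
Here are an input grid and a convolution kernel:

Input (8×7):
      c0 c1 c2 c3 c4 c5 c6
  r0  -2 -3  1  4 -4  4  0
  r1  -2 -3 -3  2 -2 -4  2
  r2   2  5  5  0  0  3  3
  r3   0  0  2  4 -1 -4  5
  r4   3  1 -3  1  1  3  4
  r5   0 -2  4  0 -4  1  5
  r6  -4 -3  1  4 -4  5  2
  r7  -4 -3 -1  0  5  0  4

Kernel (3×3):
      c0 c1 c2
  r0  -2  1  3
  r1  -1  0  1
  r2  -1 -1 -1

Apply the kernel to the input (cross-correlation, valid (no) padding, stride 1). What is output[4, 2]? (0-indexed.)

1

The receptive field on the input at this output position is [-3 1 1 / 4 0 -4 / 1 4 -4]. Elementwise product with the kernel and sum: -3·-2 + 1·1 + 1·3 + 4·-1 + -4·1 + 1·-1 + 4·-1 + -4·-1.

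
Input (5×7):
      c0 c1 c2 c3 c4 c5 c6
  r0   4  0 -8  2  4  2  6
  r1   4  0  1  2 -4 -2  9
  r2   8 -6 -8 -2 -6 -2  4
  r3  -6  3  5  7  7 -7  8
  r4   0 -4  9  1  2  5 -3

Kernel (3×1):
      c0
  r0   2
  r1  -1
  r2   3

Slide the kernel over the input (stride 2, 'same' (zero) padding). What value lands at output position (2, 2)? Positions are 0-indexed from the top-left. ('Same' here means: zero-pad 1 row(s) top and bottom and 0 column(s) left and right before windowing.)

The receptive field on the zero-padded input at this output position is [7 / 2 / 0]. Elementwise product with the kernel and sum: 7·2 + 2·-1 + 0·3.

12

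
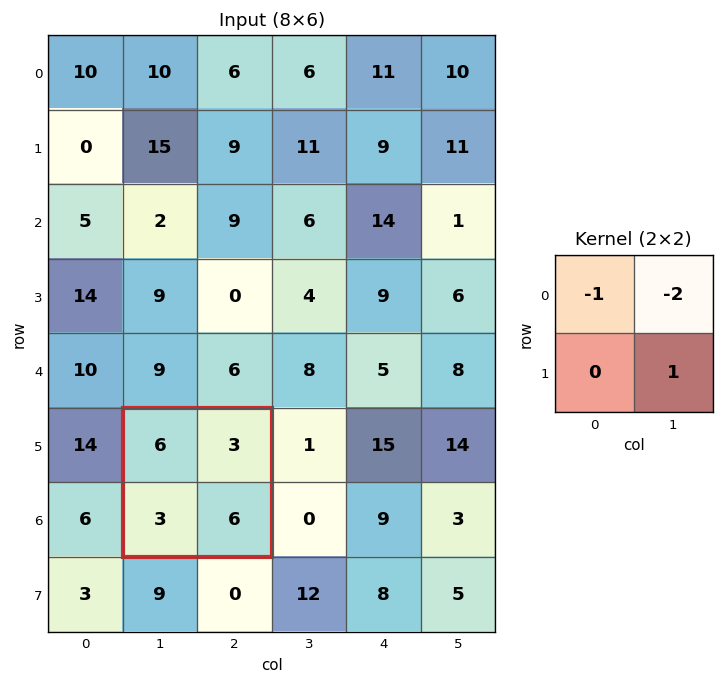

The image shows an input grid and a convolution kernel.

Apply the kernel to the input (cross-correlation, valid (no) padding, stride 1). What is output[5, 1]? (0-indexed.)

-6

The receptive field on the input at this output position is [6 3 / 3 6]. Elementwise product with the kernel and sum: 6·-1 + 3·-2 + 6·1.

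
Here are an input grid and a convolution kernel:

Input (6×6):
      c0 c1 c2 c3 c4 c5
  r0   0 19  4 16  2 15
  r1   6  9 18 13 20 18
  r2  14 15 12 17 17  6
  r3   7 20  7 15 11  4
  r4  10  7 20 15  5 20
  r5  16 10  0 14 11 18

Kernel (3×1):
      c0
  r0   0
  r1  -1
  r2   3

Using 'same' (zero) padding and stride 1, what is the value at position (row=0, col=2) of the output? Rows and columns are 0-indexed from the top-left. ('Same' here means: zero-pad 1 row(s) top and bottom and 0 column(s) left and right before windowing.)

50

The receptive field on the zero-padded input at this output position is [0 / 4 / 18]. Elementwise product with the kernel and sum: 4·-1 + 18·3.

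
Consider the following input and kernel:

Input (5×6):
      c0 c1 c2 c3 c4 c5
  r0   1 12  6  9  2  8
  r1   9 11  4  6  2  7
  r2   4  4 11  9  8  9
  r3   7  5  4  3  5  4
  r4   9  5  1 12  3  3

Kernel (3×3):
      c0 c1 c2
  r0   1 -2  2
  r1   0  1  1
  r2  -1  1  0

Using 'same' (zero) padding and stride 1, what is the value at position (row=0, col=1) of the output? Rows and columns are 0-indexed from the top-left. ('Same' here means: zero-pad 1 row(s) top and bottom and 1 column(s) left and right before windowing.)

The receptive field on the zero-padded input at this output position is [0 0 0 / 1 12 6 / 9 11 4]. Elementwise product with the kernel and sum: 0·1 + 0·-2 + 0·2 + 12·1 + 6·1 + 9·-1 + 11·1.

20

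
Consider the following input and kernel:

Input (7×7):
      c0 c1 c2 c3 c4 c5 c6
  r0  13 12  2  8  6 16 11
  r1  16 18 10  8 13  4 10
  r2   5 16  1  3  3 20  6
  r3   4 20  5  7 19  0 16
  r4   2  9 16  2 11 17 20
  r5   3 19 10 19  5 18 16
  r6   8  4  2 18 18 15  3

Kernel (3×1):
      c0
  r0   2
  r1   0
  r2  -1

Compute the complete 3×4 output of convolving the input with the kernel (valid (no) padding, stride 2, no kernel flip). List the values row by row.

Output[0,0]: The receptive field on the input at this output position is [13 / 16 / 5]. Elementwise product with the kernel and sum: 13·2 + 5·-1.

21 3 9 16
8 -14 -5 -8
-4 30 4 37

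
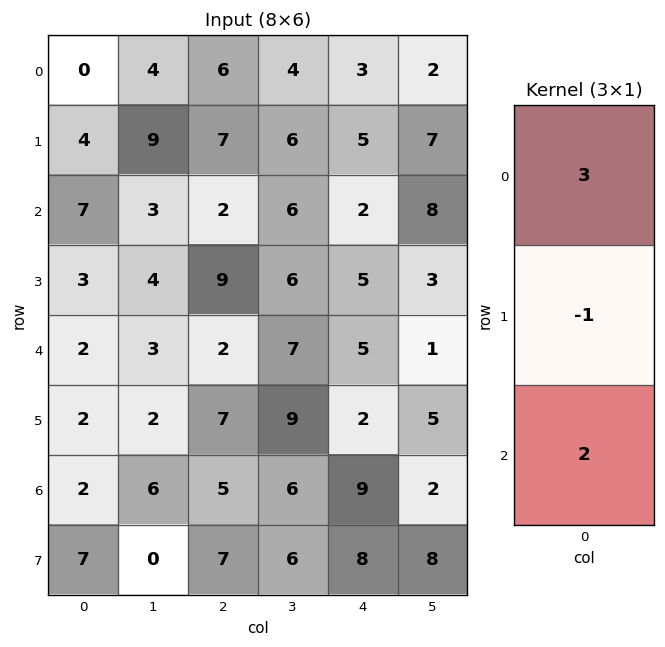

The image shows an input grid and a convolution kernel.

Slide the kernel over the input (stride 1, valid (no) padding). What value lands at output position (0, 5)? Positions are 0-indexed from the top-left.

15

The receptive field on the input at this output position is [2 / 7 / 8]. Elementwise product with the kernel and sum: 2·3 + 7·-1 + 8·2.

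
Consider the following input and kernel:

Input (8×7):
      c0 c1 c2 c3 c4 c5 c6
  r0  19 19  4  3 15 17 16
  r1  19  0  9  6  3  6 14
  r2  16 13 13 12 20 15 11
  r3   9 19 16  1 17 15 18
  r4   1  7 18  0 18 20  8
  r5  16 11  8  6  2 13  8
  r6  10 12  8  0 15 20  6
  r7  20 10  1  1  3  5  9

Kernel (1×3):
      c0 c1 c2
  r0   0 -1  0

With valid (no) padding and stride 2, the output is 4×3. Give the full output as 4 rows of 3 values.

Output[0,0]: The receptive field on the input at this output position is [19 19 4]. Elementwise product with the kernel and sum: 19·-1.
Output[0,1]: The receptive field on the input at this output position is [4 3 15]. Elementwise product with the kernel and sum: 3·-1.

-19 -3 -17
-13 -12 -15
-7 0 -20
-12 0 -20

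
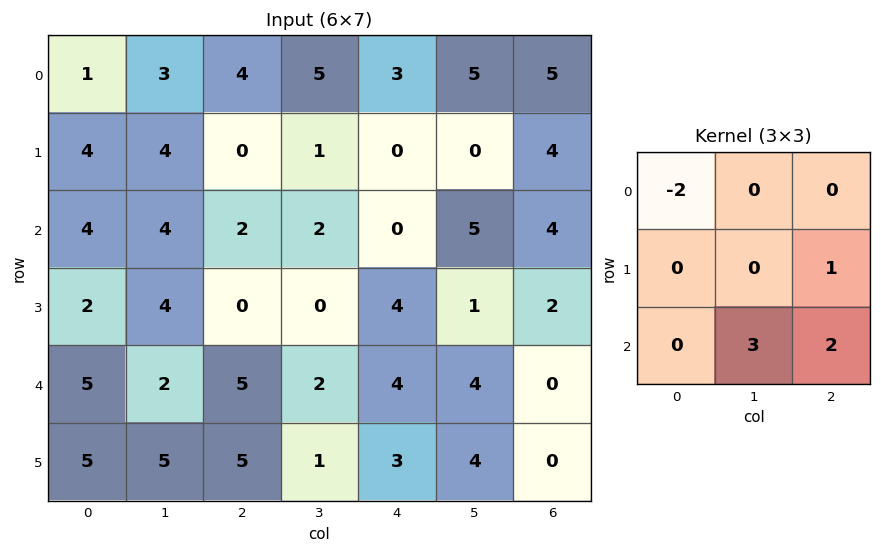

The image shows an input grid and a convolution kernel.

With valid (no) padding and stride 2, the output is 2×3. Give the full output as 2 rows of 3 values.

14 -2 21
8 14 14

Output[0,0]: The receptive field on the input at this output position is [1 3 4 / 4 4 0 / 4 4 2]. Elementwise product with the kernel and sum: 1·-2 + 0·1 + 4·3 + 2·2.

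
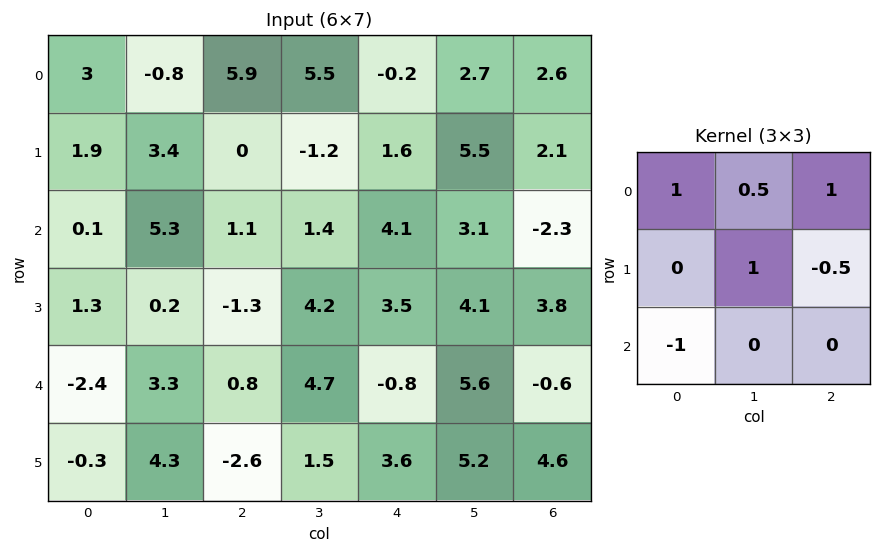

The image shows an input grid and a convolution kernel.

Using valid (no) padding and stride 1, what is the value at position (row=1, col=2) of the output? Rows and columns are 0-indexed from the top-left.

The receptive field on the input at this output position is [0 -1.2 1.6 / 1.1 1.4 4.1 / -1.3 4.2 3.5]. Elementwise product with the kernel and sum: 0·1 + -1.2·0.5 + 1.6·1 + 1.4·1 + 4.1·-0.5 + -1.3·-1.

1.65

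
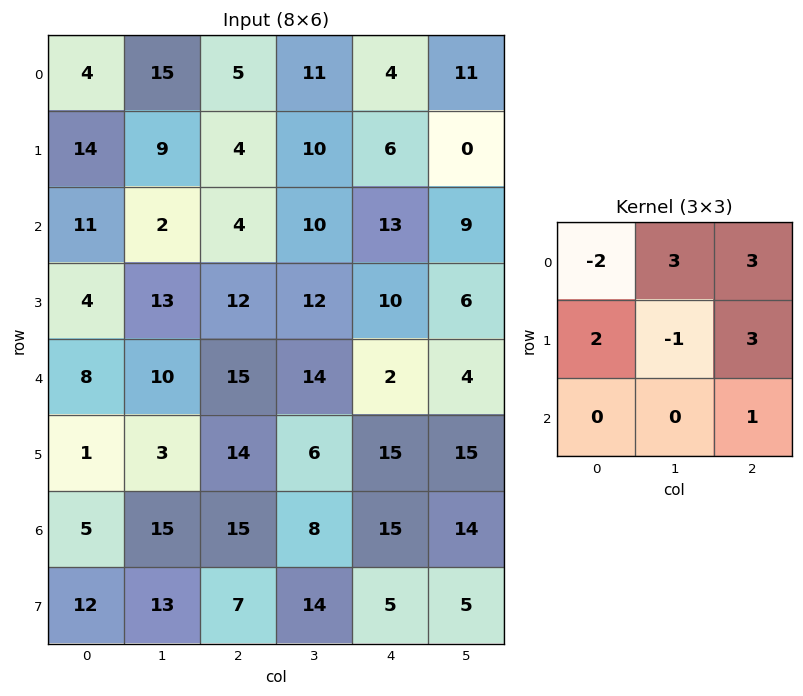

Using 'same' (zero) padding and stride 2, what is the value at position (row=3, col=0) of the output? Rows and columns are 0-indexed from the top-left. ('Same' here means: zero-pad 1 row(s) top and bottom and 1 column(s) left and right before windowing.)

The receptive field on the zero-padded input at this output position is [0 1 3 / 0 5 15 / 0 12 13]. Elementwise product with the kernel and sum: 0·-2 + 1·3 + 3·3 + 0·2 + 5·-1 + 15·3 + 13·1.

65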